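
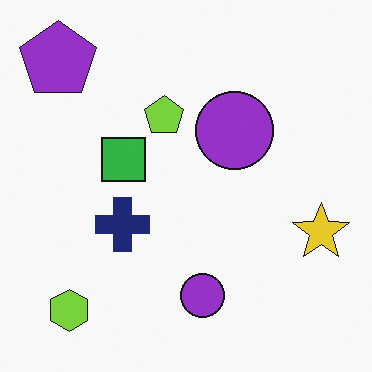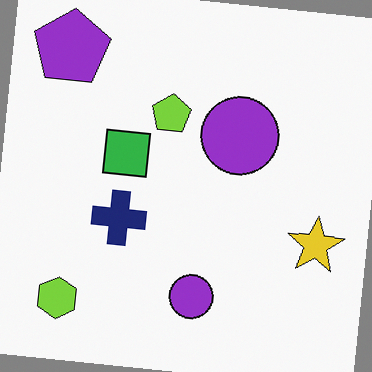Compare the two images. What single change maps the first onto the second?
The image was rotated clockwise by a few degrees.

Every shape is tilted by the same angle and the image corners show triangular fill wedges — a whole-image rotation by a non-right angle.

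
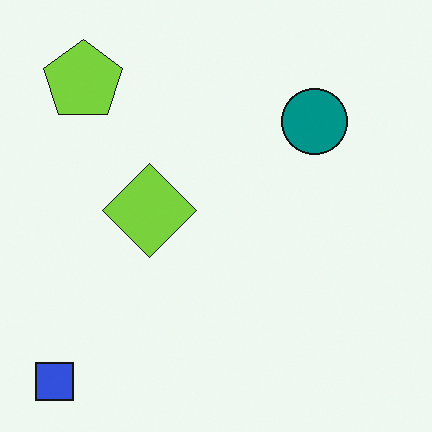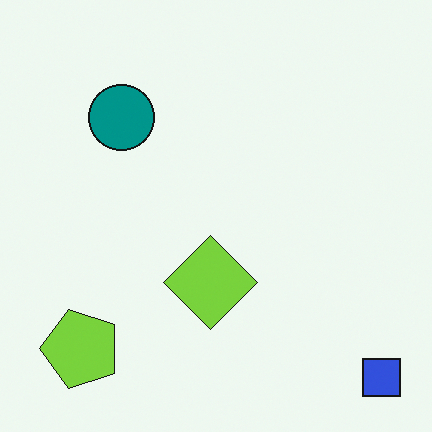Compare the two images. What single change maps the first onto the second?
Rotated 90° counter-clockwise.

The blue square sits in the bottom-left of the first image and the bottom-right of the second — consistent with a whole-image 90° counter-clockwise rotation.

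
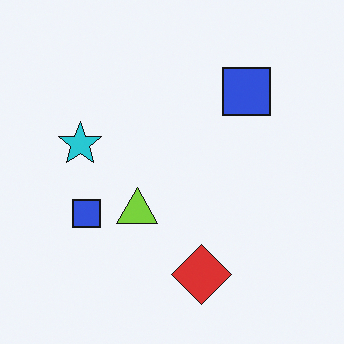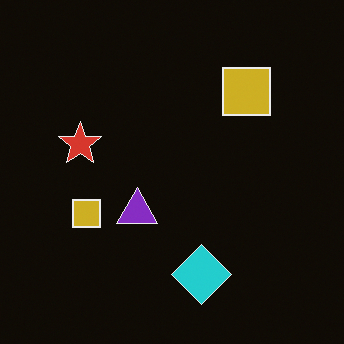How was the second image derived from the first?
The second image is the first color-inverted (negative).

The light background has become dark and every shape's color is its complement — a photographic negative.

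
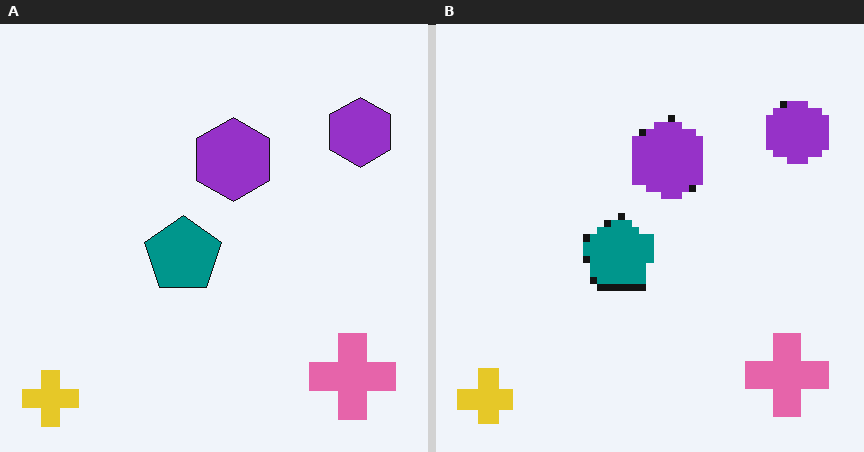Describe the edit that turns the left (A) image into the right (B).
Pixelated into visible square blocks.

Shapes are reduced to large square blocks; fine edges and outlines are lost — a downscale-then-upscale (mosaic) effect.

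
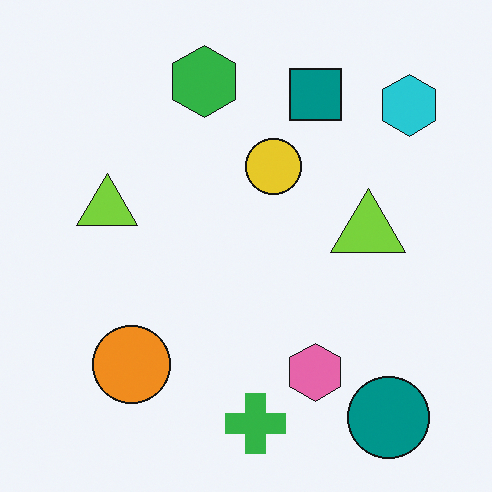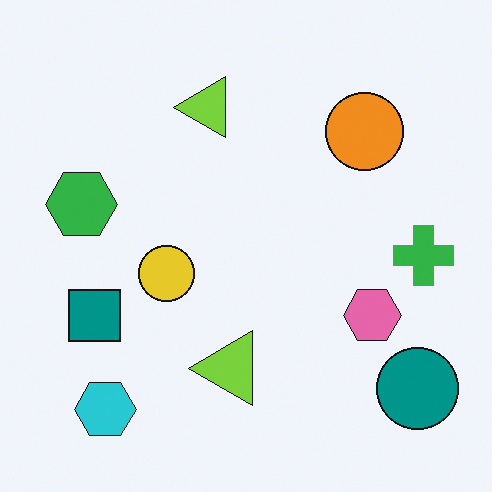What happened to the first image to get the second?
The second image is the first transposed (reflected across the top-left ↔ bottom-right diagonal).

Shapes have swapped their row and column positions — what was in the top-right is now in the bottom-left — a diagonal reflection.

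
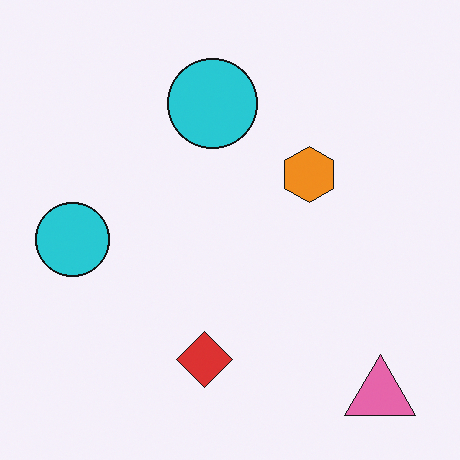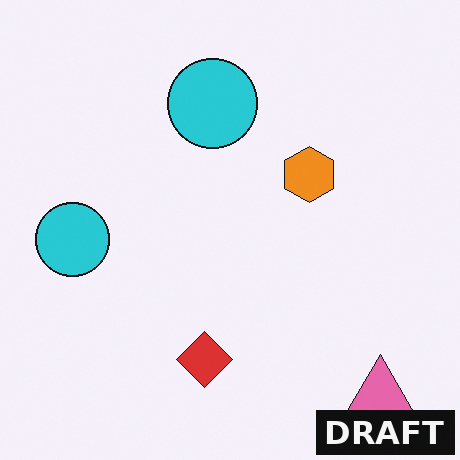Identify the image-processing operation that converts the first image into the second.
It was watermarked with the text "DRAFT" in the lower-right corner.

A dark label reading "DRAFT" appears in the lower-right corner.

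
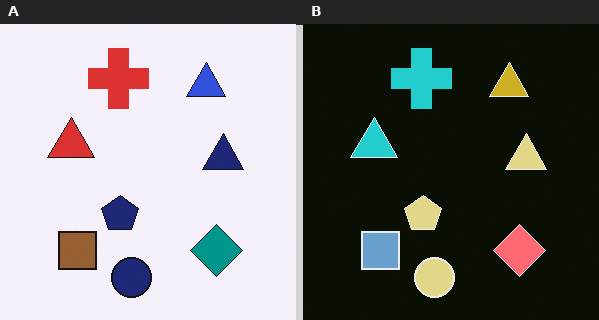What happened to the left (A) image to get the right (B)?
The transformation is: color-inverted (negative).

The light background has become dark and every shape's color is its complement — a photographic negative.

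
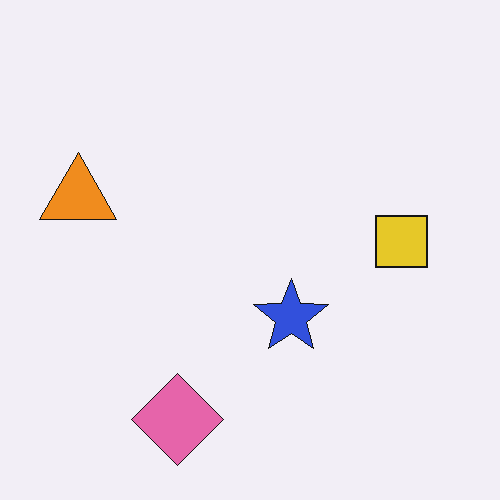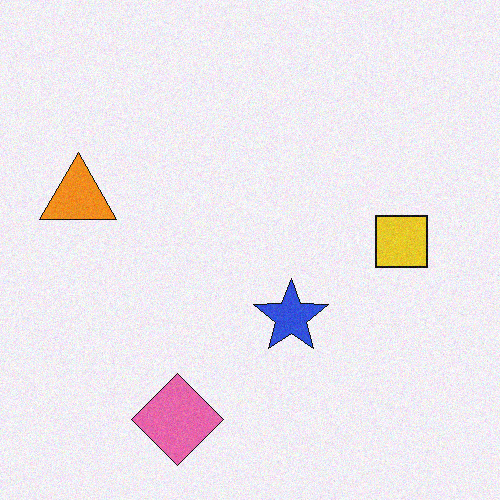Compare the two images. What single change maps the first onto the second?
The second image is the first degraded with light additive noise.

Random speckle covers the whole image, including the flat background.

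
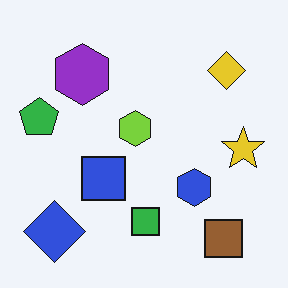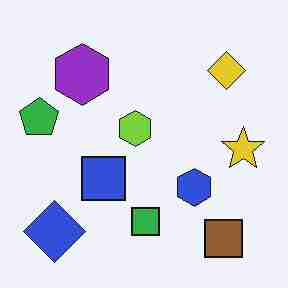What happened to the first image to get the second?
This is the original image heavily JPEG-compressed with obvious blocking artifacts.

Blocky 8×8 compression artifacts appear around shape edges and the flat background shows ringing — characteristic JPEG degradation.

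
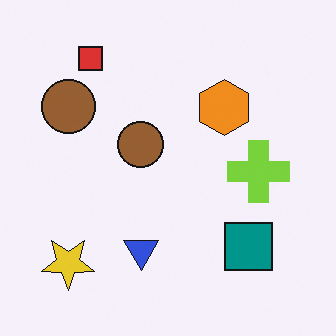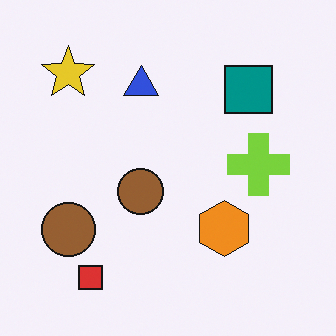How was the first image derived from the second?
The transformation is: flipped vertically (top ↔ bottom).

The red square is in the bottom-left of the second image and the top-left of the first — shapes on opposite sides of the horizontal midline have swapped in a mirror flip.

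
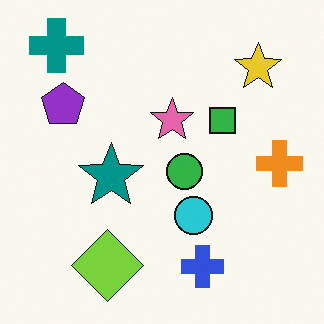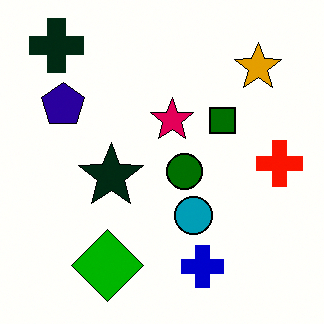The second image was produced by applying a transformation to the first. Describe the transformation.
Boosted in contrast.

Tones are pushed away from mid-grey across the whole image — a global contrast change.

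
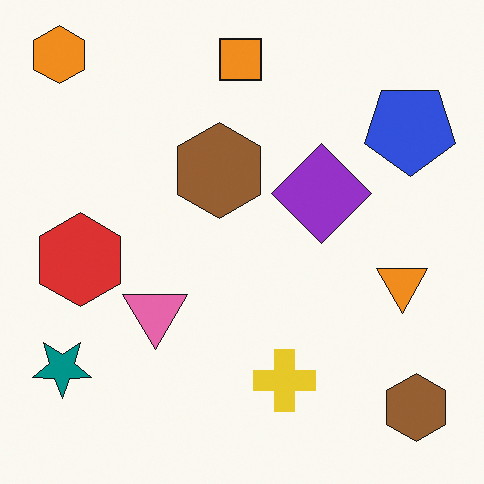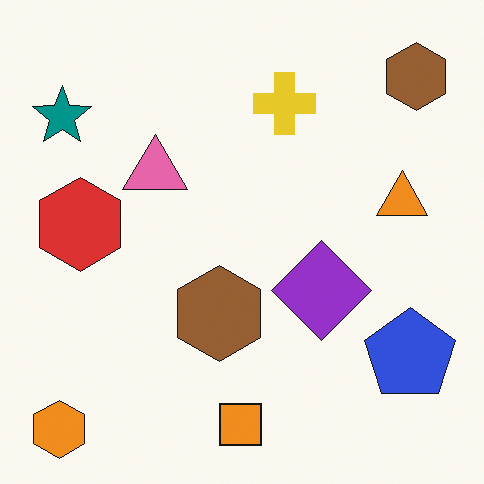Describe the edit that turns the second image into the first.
The transformation is: flipped vertically (top ↔ bottom).

The orange hexagon is in the bottom-left of the second image and the top-left of the first — shapes on opposite sides of the horizontal midline have swapped in a mirror flip.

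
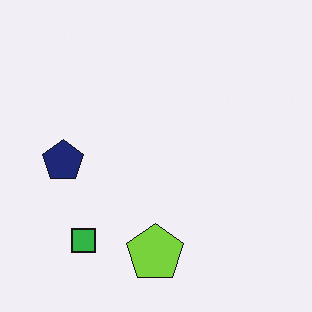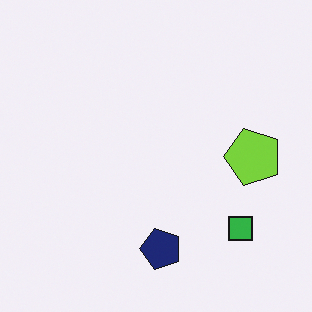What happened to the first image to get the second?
This is the original image rotated 90° counter-clockwise.

The green square sits in the bottom-left of the first image and the bottom-right of the second — consistent with a whole-image 90° counter-clockwise rotation.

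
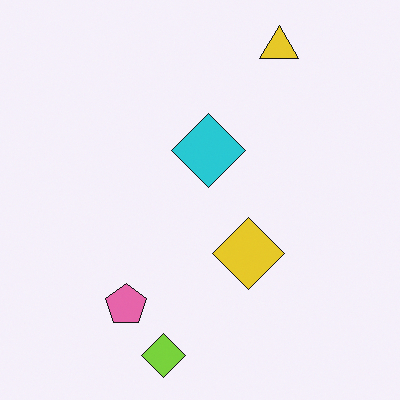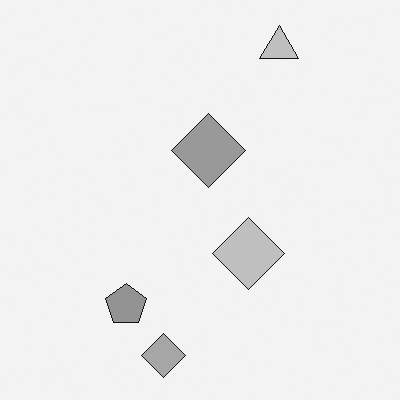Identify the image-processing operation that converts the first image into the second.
The second image is the first converted to grayscale.

All color is removed — every shape is now a shade of grey.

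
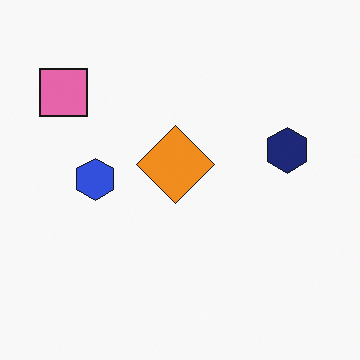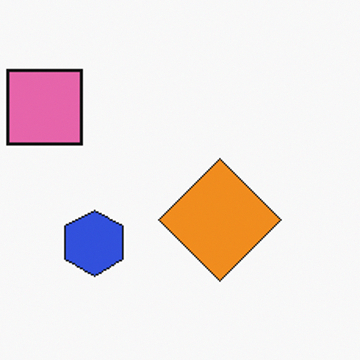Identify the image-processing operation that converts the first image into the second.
Cropped slightly and scaled back up.

The visible shapes are larger and the field of view is narrower; shapes near the original edges may be partly or wholly outside the frame — a crop-and-rescale.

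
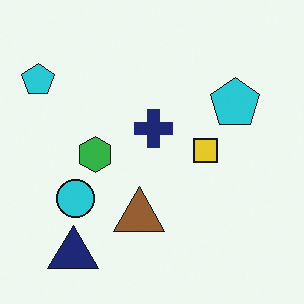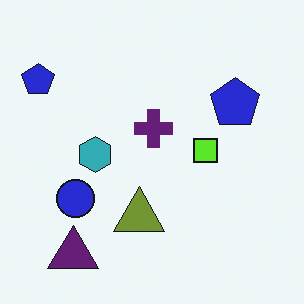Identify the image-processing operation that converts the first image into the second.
Hue-shifted slightly.

Every shape's color has rotated by the same amount around the hue wheel — a uniform hue shift.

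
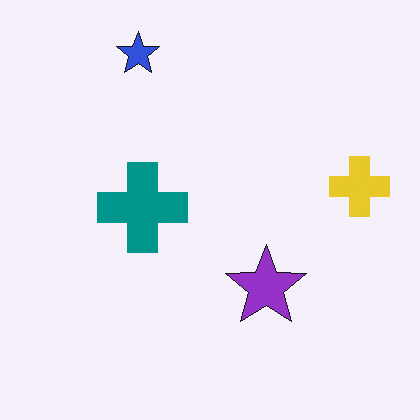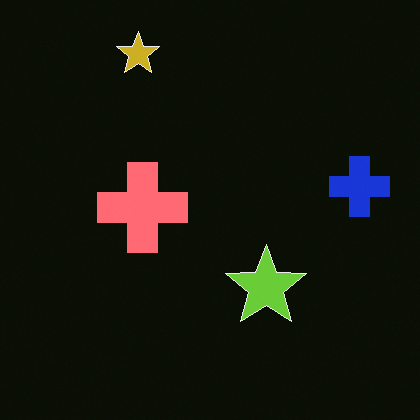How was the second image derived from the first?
It was color-inverted (negative).

The light background has become dark and every shape's color is its complement — a photographic negative.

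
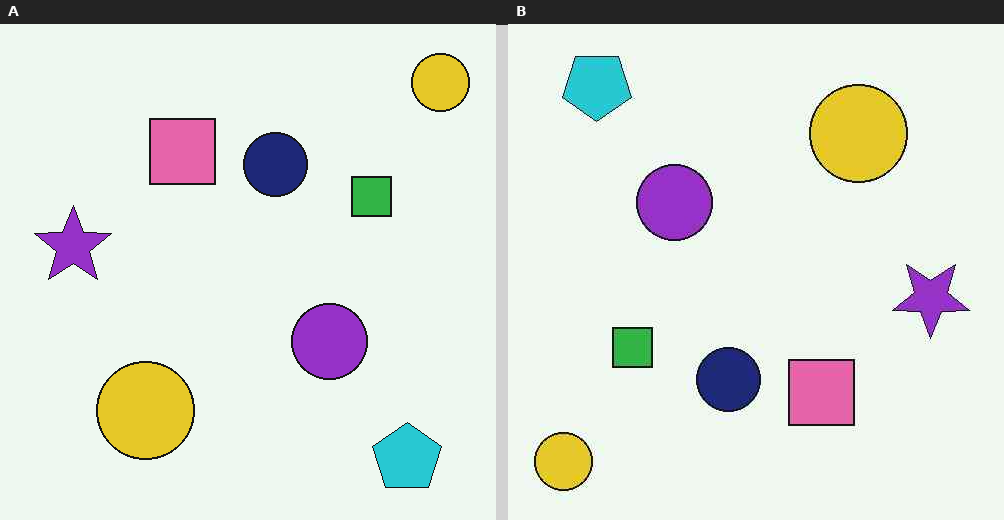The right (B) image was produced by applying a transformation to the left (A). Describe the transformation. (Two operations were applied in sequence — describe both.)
The image was JPEG-compressed with visible artifacts, then rotated 180°.

Blocky 8×8 compression artifacts appear around shape edges and the flat background shows ringing — characteristic JPEG degradation. The cyan pentagon sits in the bottom-right of the left (A) image and the top-left of the right (B) — consistent with a whole-image 180° rotation.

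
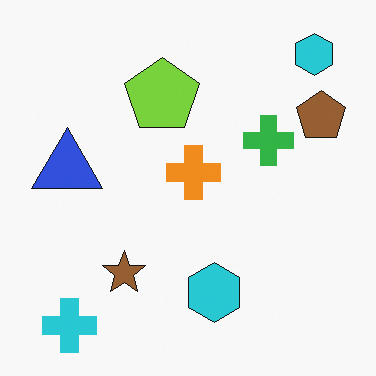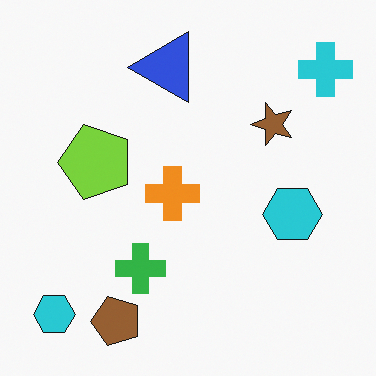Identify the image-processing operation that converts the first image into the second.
This is the original image transposed (reflected across the top-left ↔ bottom-right diagonal).

Shapes have swapped their row and column positions — what was in the top-right is now in the bottom-left — a diagonal reflection.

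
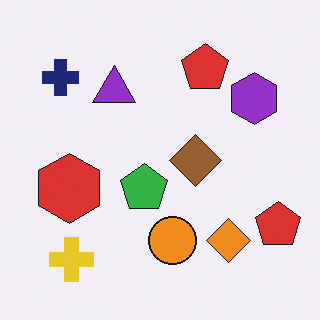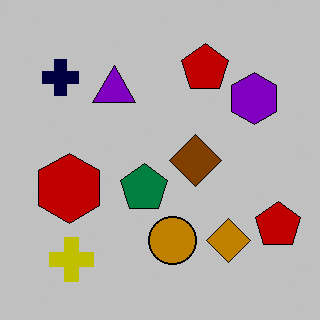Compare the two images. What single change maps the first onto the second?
The image was heavily posterized to just a handful of flat colors.

Each flat color has snapped to a coarser quantized level — most visibly, the near-white background has dropped to a flat grey.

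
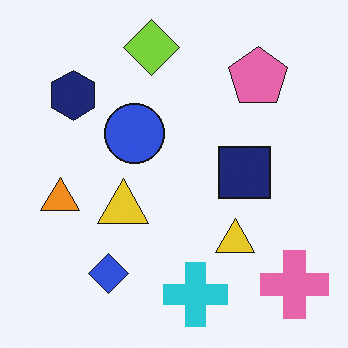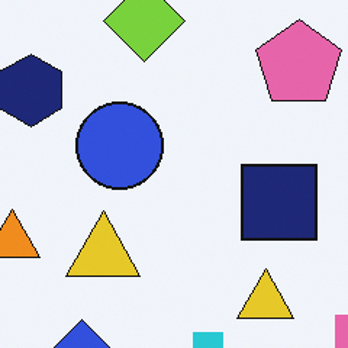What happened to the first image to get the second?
This is the original image cropped slightly and scaled back up.

The visible shapes are larger and the field of view is narrower; shapes near the original edges may be partly or wholly outside the frame — a crop-and-rescale.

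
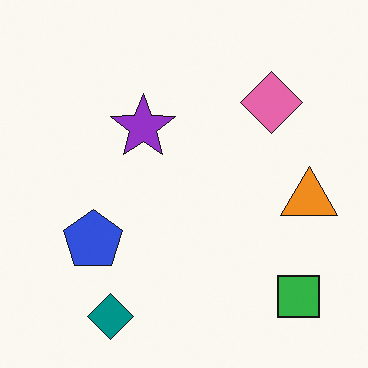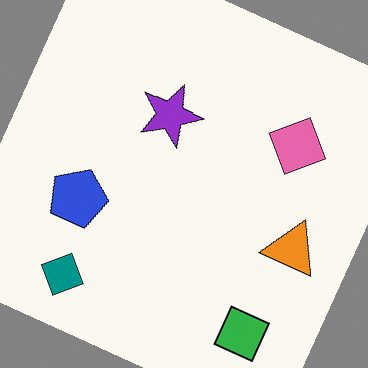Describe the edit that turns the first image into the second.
The transformation is: rotated clockwise by a moderate amount.

Every shape is tilted by the same angle and the image corners show triangular fill wedges — a whole-image rotation by a non-right angle.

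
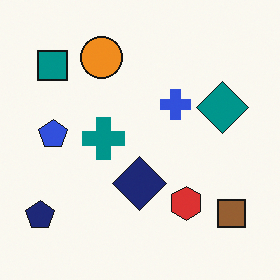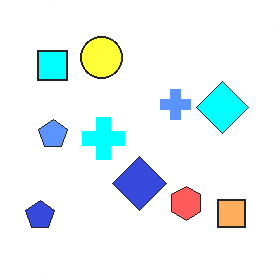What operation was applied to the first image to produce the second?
Noticeably brightened.

Every pixel — background and shapes alike — is uniformly brightened.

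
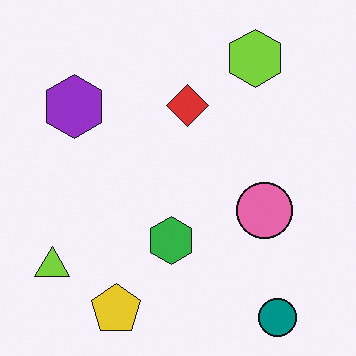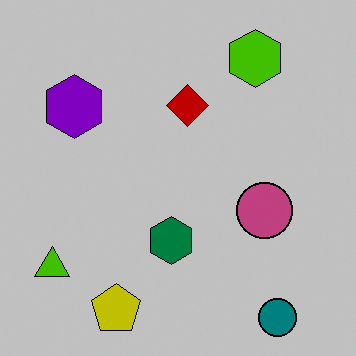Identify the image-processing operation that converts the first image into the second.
The image was heavily posterized to just a handful of flat colors.

Each flat color has snapped to a coarser quantized level — most visibly, the near-white background has dropped to a flat grey.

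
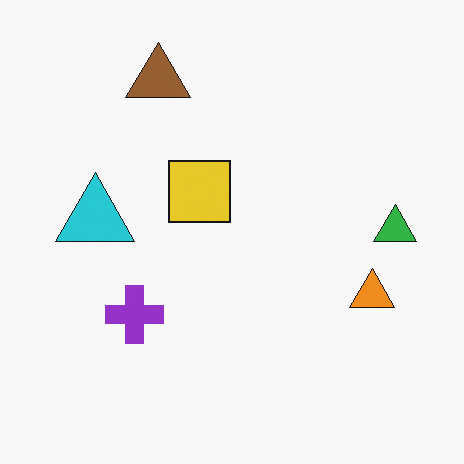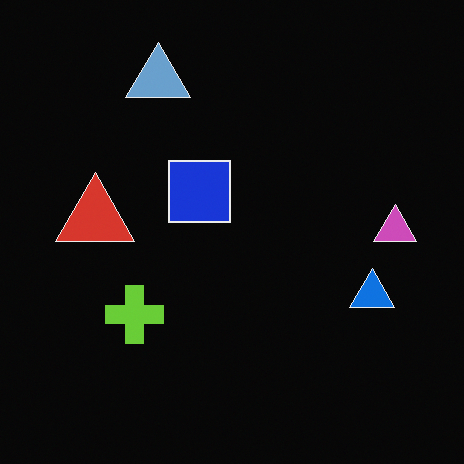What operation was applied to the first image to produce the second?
This is the original image color-inverted (negative).

The light background has become dark and every shape's color is its complement — a photographic negative.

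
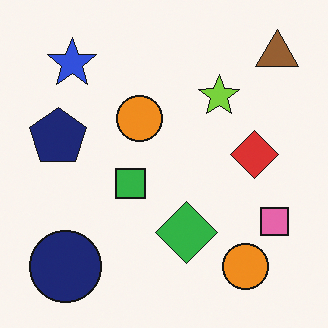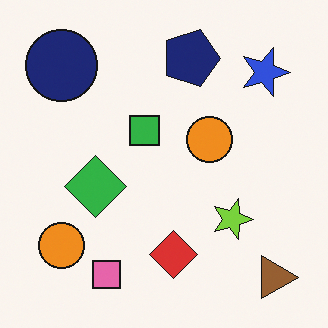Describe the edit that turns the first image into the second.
This is the original image rotated 90° clockwise.

The brown triangle sits in the top-right of the first image and the bottom-right of the second — consistent with a whole-image 90° clockwise rotation.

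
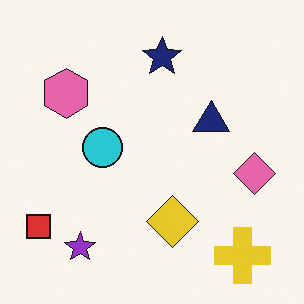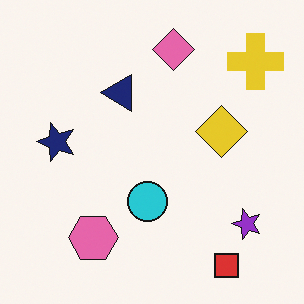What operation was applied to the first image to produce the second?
This is the original image rotated 90° counter-clockwise.

The yellow cross sits in the bottom-right of the first image and the top-right of the second — consistent with a whole-image 90° counter-clockwise rotation.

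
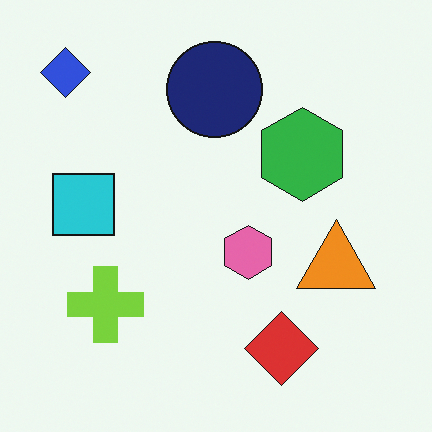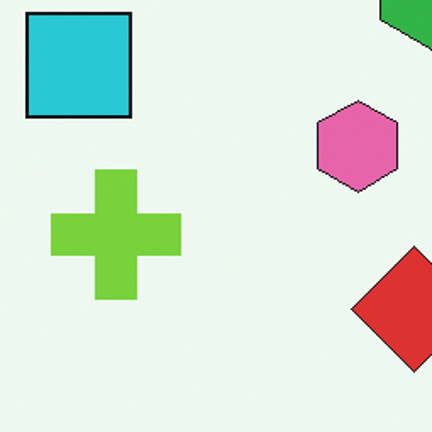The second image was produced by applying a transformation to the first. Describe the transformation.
The image was cropped tightly and scaled back up.

The visible shapes are larger and the field of view is narrower; shapes near the original edges may be partly or wholly outside the frame — a crop-and-rescale.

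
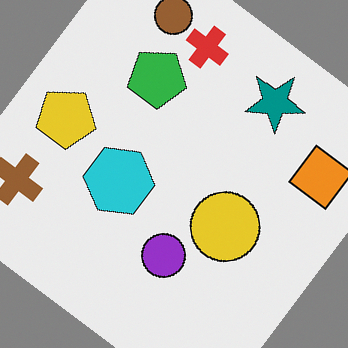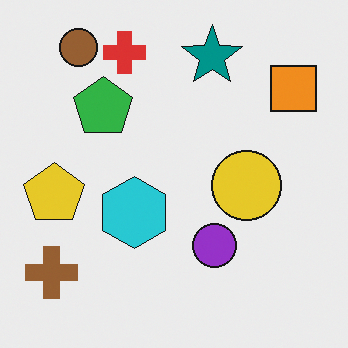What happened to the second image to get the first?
It was rotated clockwise by a large amount — several tens of degrees.

Every shape is tilted by the same angle and the image corners show triangular fill wedges — a whole-image rotation by a non-right angle.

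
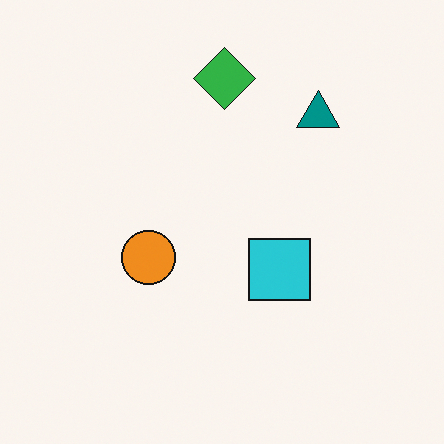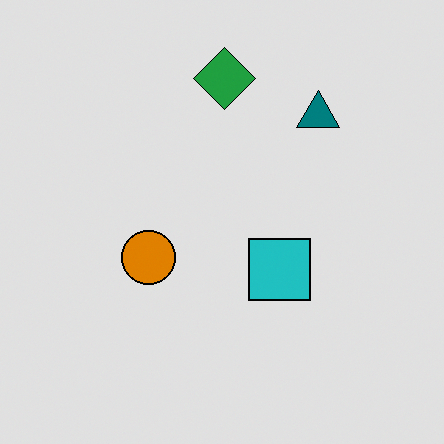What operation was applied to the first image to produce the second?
It was moderately posterized.

Each flat color has snapped to a coarser quantized level — most visibly, the near-white background has dropped to a flat grey.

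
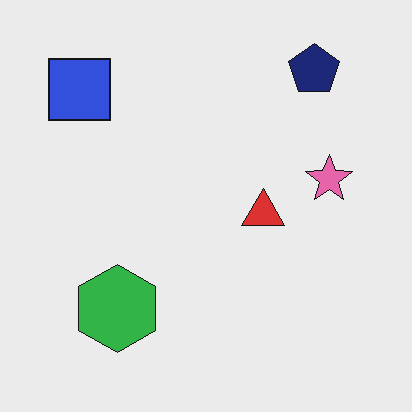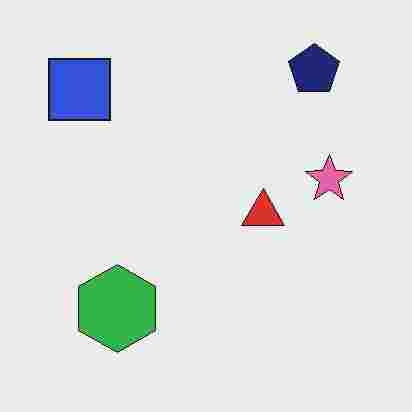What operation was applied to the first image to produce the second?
Degraded with heavy JPEG compression.

Blocky 8×8 compression artifacts appear around shape edges and the flat background shows ringing — characteristic JPEG degradation.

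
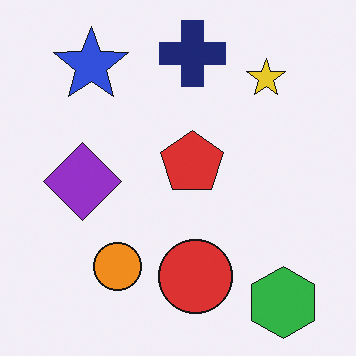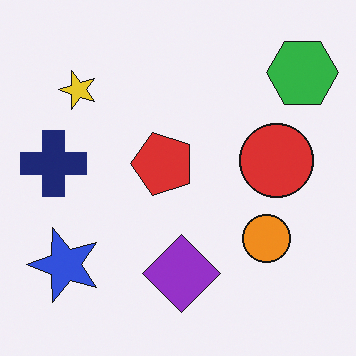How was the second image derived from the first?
The image was rotated 90° counter-clockwise.

The green hexagon sits in the bottom-right of the first image and the top-right of the second — consistent with a whole-image 90° counter-clockwise rotation.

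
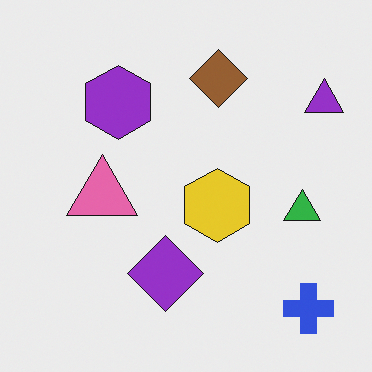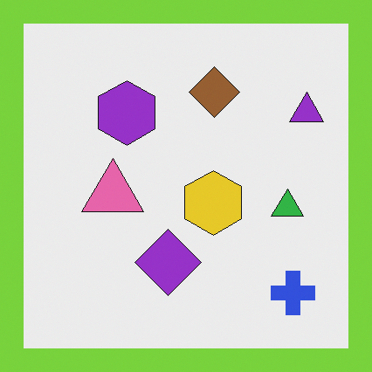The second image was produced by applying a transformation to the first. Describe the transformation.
The image was framed with a lime border.

A solid lime frame runs around the edge of the second image, with the content slightly shrunk inside it.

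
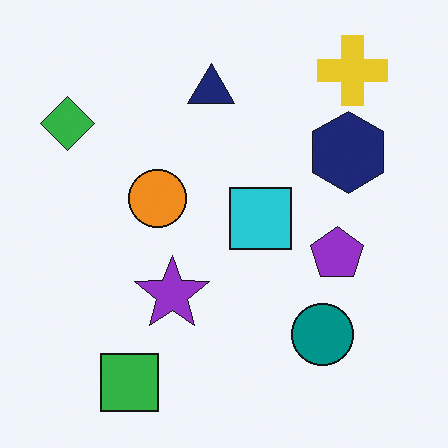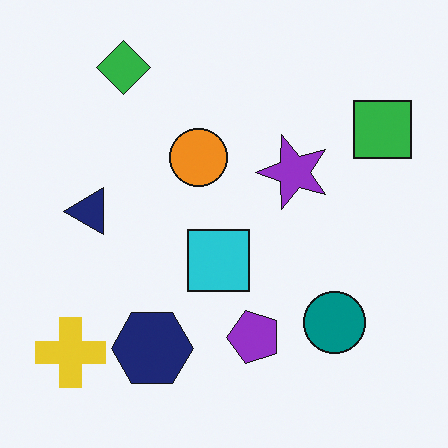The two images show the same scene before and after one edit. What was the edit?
It was transposed (reflected across the top-left ↔ bottom-right diagonal).

Shapes have swapped their row and column positions — what was in the top-right is now in the bottom-left — a diagonal reflection.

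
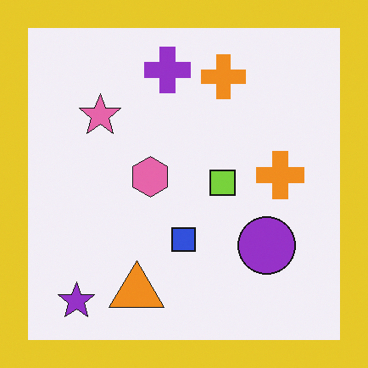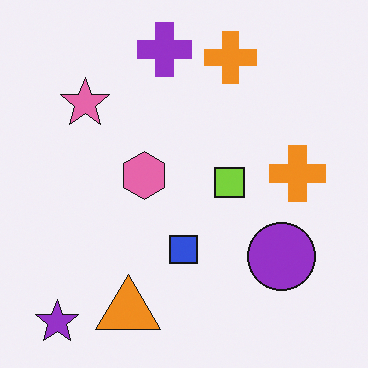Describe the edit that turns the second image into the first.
Framed with a yellow border.

A solid yellow frame runs around the edge of the first image, with the content slightly shrunk inside it.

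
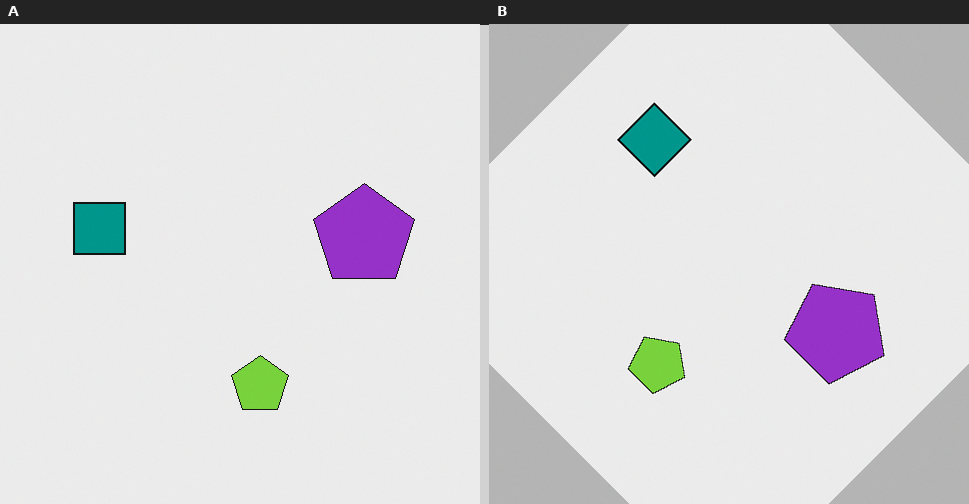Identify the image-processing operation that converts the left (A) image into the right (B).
This is the original image rotated clockwise by a large amount — several tens of degrees.

Every shape is tilted by the same angle and the image corners show triangular fill wedges — a whole-image rotation by a non-right angle.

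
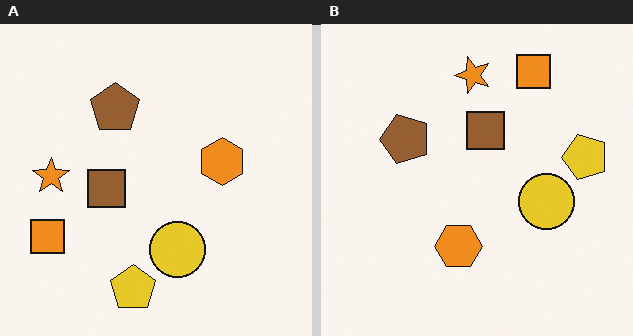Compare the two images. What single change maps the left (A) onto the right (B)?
It was transposed (reflected across the top-left ↔ bottom-right diagonal).

Shapes have swapped their row and column positions — what was in the top-right is now in the bottom-left — a diagonal reflection.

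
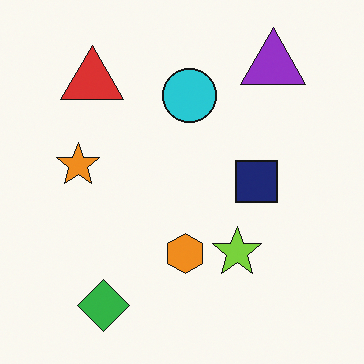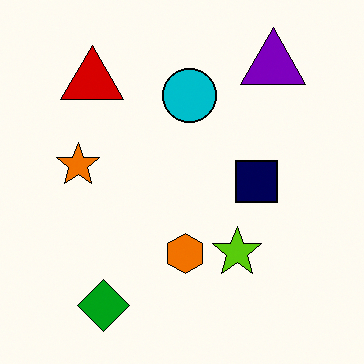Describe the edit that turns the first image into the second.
Given slightly increased contrast.

Tones are pushed away from mid-grey across the whole image — a global contrast change.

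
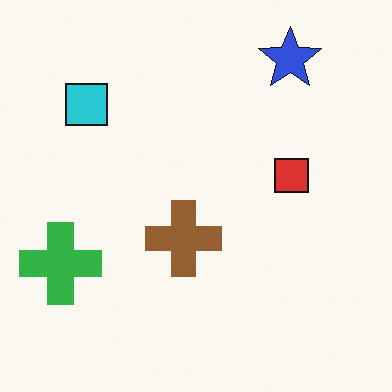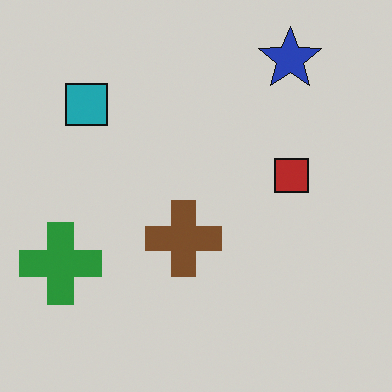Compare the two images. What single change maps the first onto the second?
The image was slightly darkened.

Every pixel — background and shapes alike — is uniformly darkened.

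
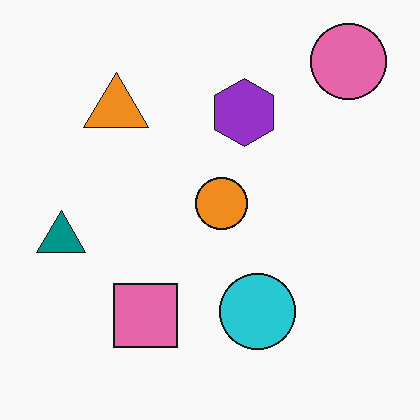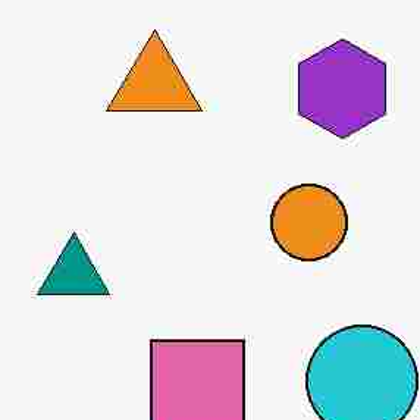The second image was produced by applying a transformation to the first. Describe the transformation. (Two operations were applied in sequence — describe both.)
The second image is the first degraded with heavy JPEG compression, then cropped to a modestly smaller region and rescaled.

Blocky 8×8 compression artifacts appear around shape edges and the flat background shows ringing — characteristic JPEG degradation. The visible shapes are larger and the field of view is narrower; shapes near the original edges may be partly or wholly outside the frame — a crop-and-rescale.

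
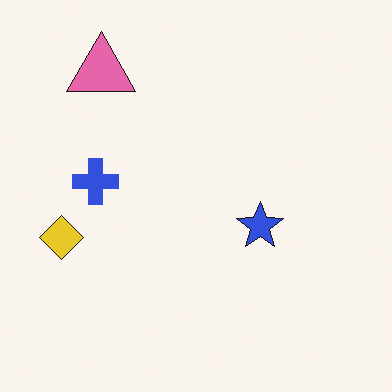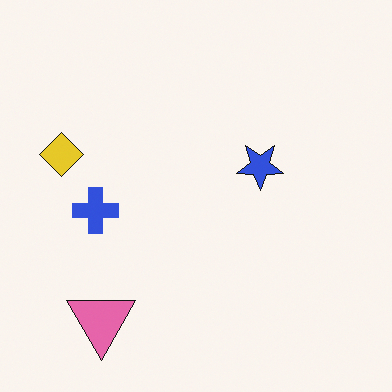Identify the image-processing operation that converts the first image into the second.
The second image is the first flipped vertically (top ↔ bottom).

The pink triangle is in the top-left of the first image and the bottom-left of the second — shapes on opposite sides of the horizontal midline have swapped in a mirror flip.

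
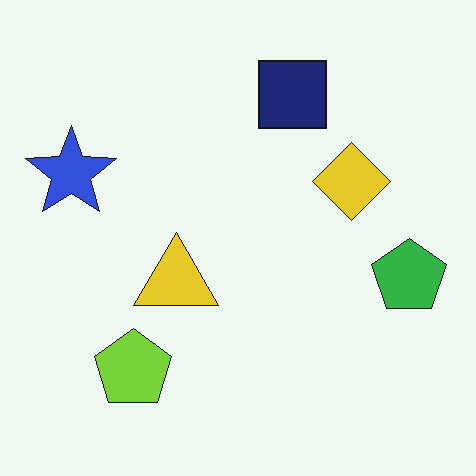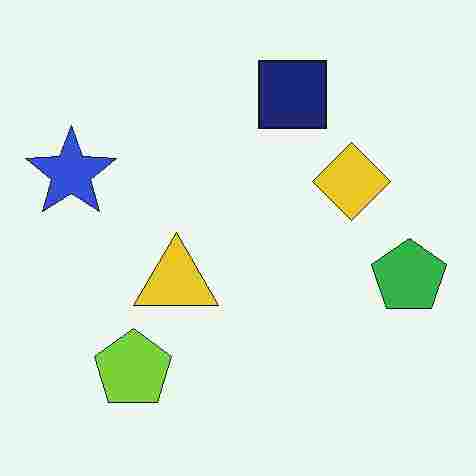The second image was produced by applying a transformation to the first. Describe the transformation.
It was degraded with heavy JPEG compression.

Blocky 8×8 compression artifacts appear around shape edges and the flat background shows ringing — characteristic JPEG degradation.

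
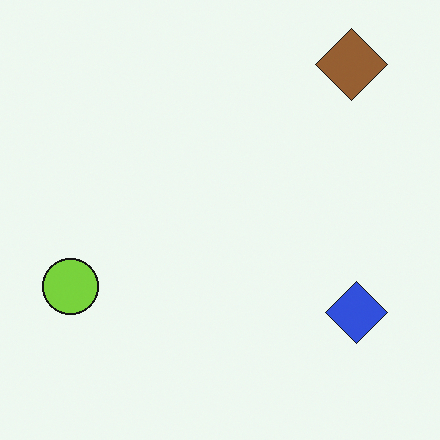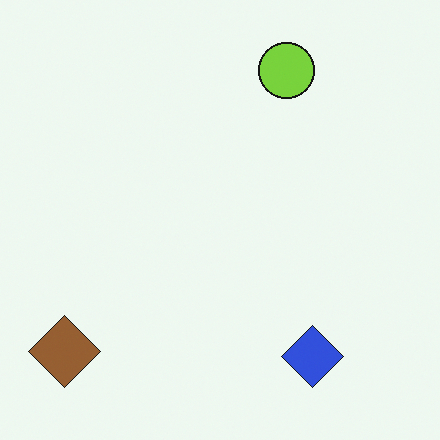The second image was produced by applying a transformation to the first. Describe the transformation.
The transformation is: transposed (reflected across the top-left ↔ bottom-right diagonal).

Shapes have swapped their row and column positions — what was in the top-right is now in the bottom-left — a diagonal reflection.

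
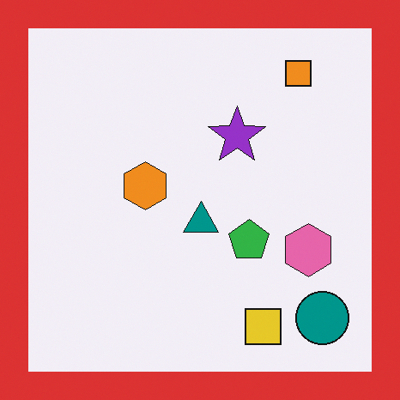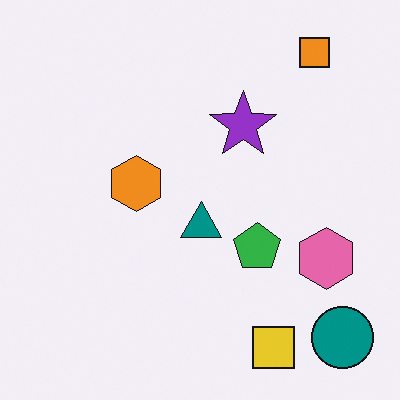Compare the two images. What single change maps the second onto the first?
The first image is the second framed with a red border.

A solid red frame runs around the edge of the first image, with the content slightly shrunk inside it.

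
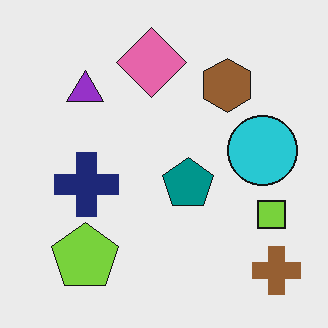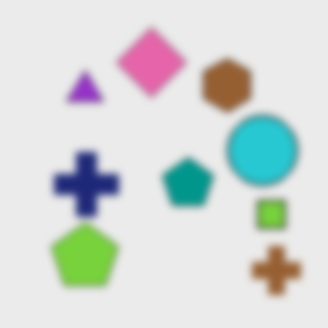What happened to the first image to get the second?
The image was noticeably gaussian-blurred.

Shape edges and outlines are uniformly softened across the whole image.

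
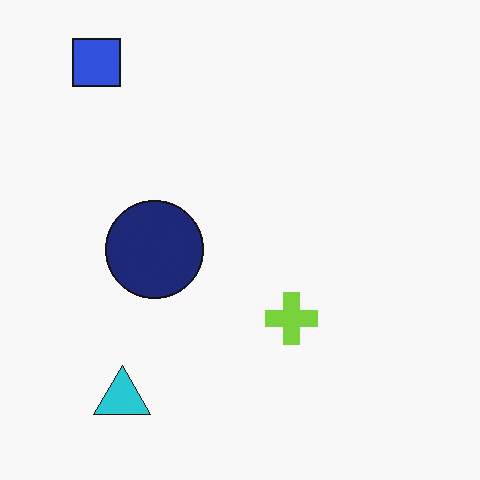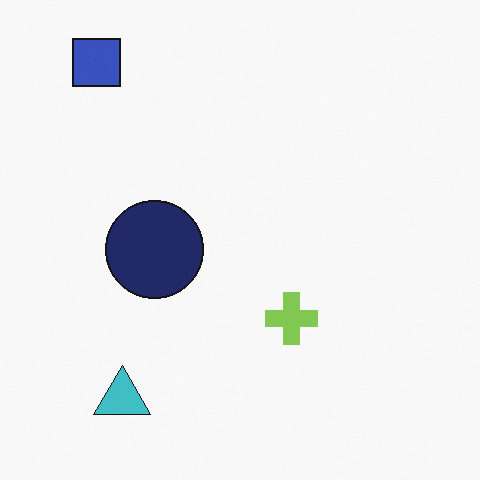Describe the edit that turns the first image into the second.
The transformation is: slightly desaturated.

All colors are more muted and greyish — a global saturation change.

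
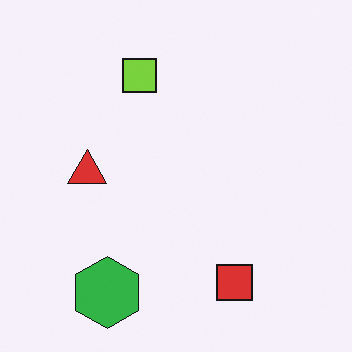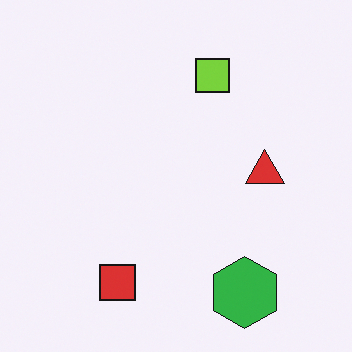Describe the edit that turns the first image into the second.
It was flipped horizontally (left ↔ right).

The red triangle is in the left of the first image and the right of the second — shapes on opposite sides of the vertical midline have swapped in a mirror flip.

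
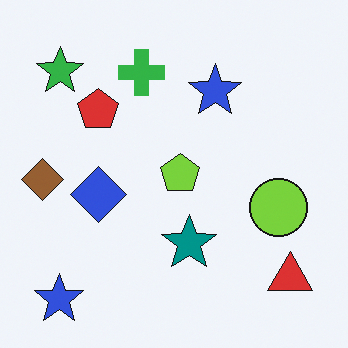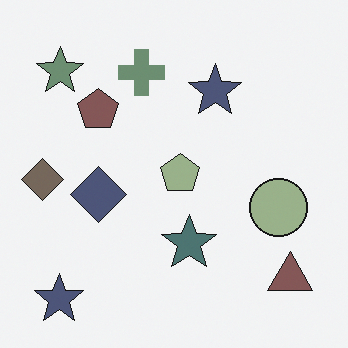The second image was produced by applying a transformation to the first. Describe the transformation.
It was made much more muted (saturation change).

All colors are more muted and greyish — a global saturation change.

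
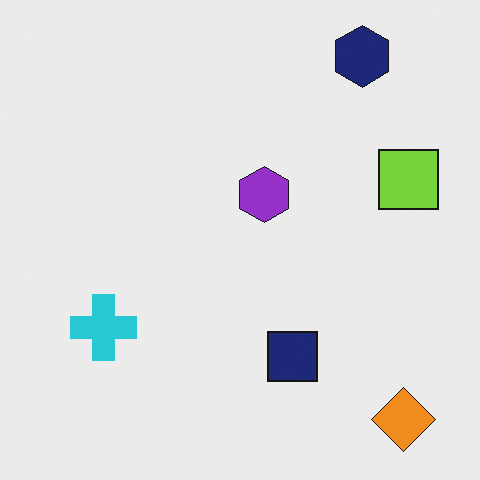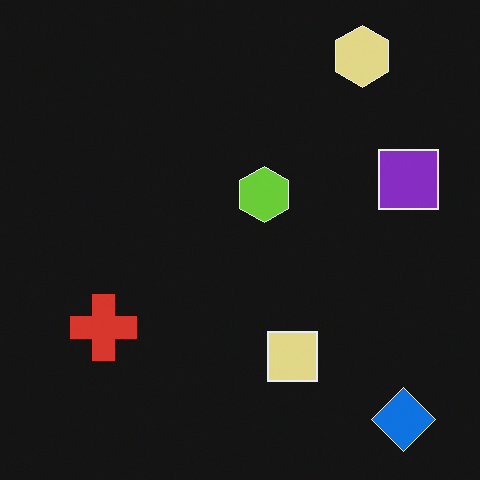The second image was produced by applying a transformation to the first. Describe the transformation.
The image was color-inverted (negative).

The light background has become dark and every shape's color is its complement — a photographic negative.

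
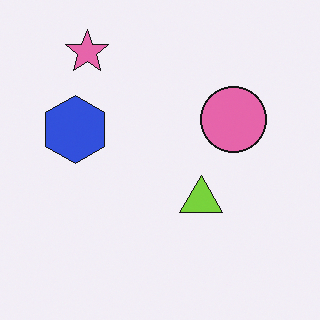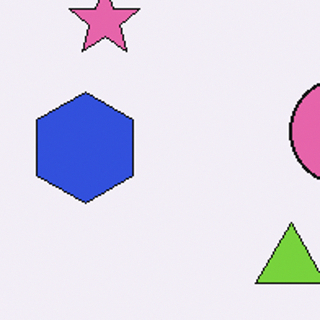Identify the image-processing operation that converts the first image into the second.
The second image is the first cropped tightly and scaled back up.

The visible shapes are larger and the field of view is narrower; shapes near the original edges may be partly or wholly outside the frame — a crop-and-rescale.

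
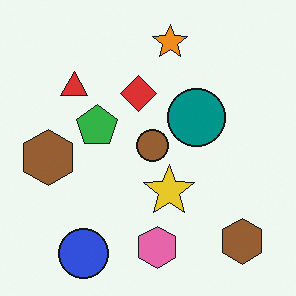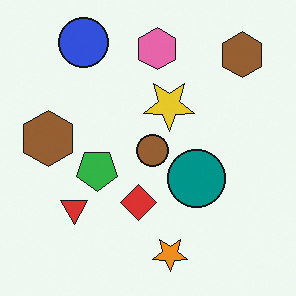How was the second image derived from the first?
The transformation is: flipped vertically (top ↔ bottom).

The orange star is in the top of the first image and the bottom of the second — shapes on opposite sides of the horizontal midline have swapped in a mirror flip.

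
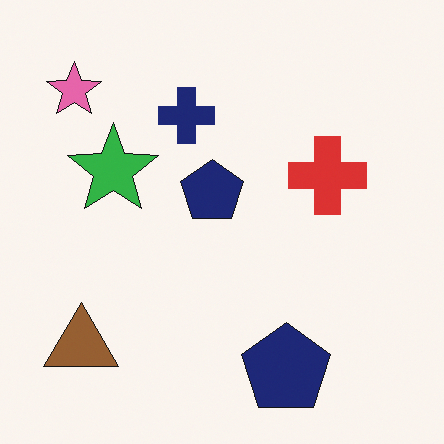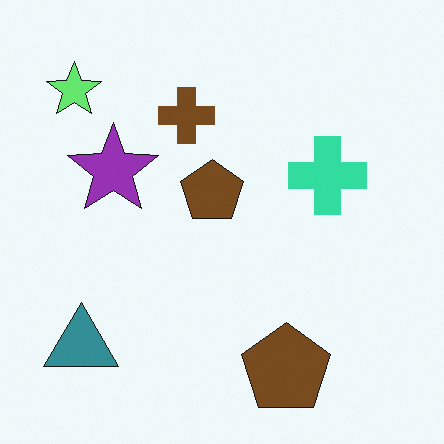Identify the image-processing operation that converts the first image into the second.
The image was hue-shifted through roughly half the color wheel.

Every shape's color has rotated by the same amount around the hue wheel — a uniform hue shift.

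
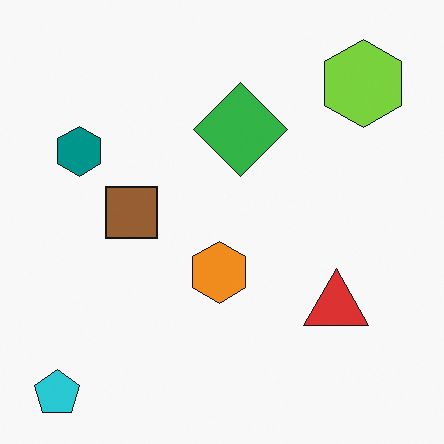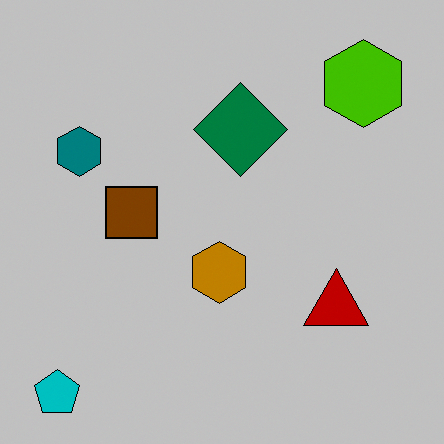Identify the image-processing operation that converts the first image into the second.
This is the original image heavily posterized to just a handful of flat colors.

Each flat color has snapped to a coarser quantized level — most visibly, the near-white background has dropped to a flat grey.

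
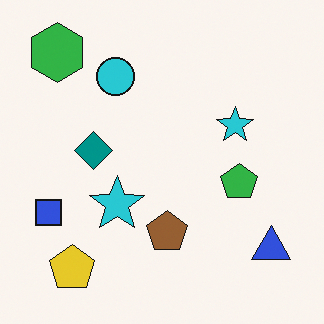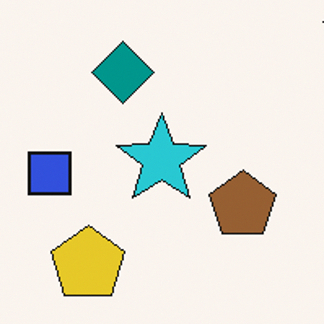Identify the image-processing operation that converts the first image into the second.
The image was cropped to a noticeably smaller region and rescaled.

The visible shapes are larger and the field of view is narrower; shapes near the original edges may be partly or wholly outside the frame — a crop-and-rescale.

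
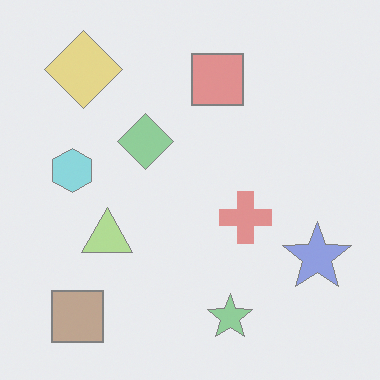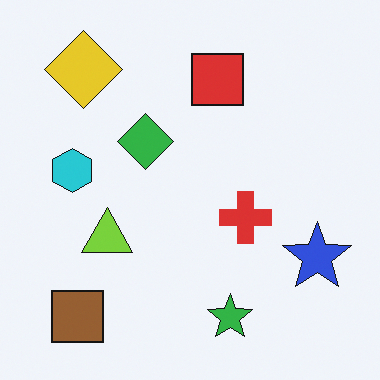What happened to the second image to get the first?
Given much lower contrast.

Tones are pushed toward mid-grey across the whole image — a global contrast change.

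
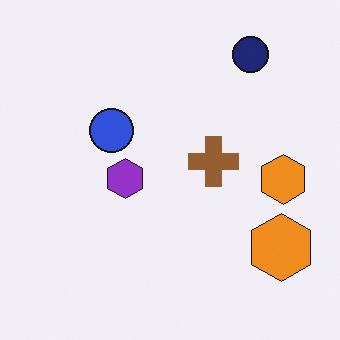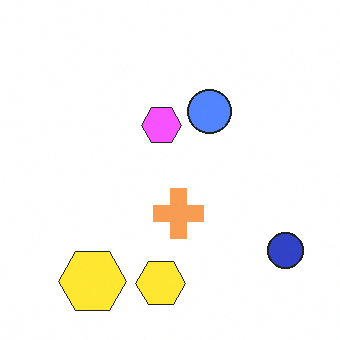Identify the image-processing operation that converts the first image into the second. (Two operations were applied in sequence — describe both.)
The image was rotated 90° clockwise, then brightened a lot.

The navy circle sits in the top-right of the first image and the bottom-right of the second — consistent with a whole-image 90° clockwise rotation. Every pixel — background and shapes alike — is uniformly brightened.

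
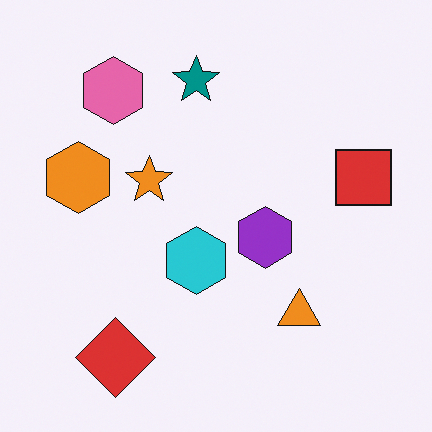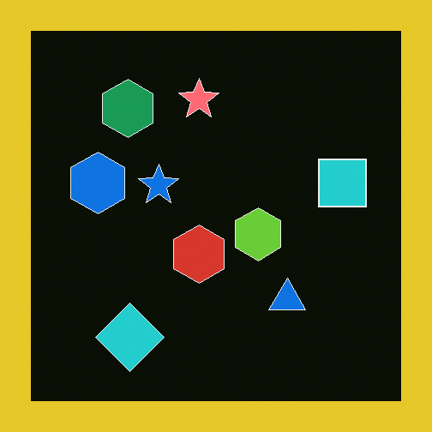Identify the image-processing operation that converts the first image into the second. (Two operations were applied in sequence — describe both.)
The second image is the first color-inverted (negative), then framed with a yellow border.

The light background has become dark and every shape's color is its complement — a photographic negative. A solid yellow frame runs around the edge of the second image, with the content slightly shrunk inside it.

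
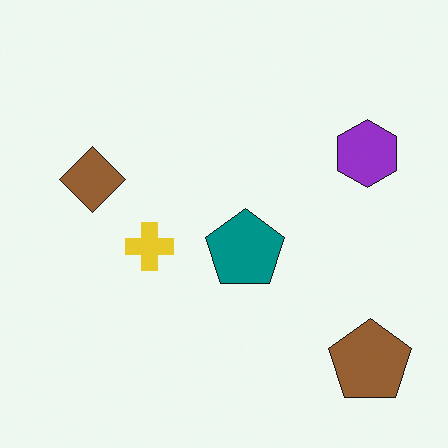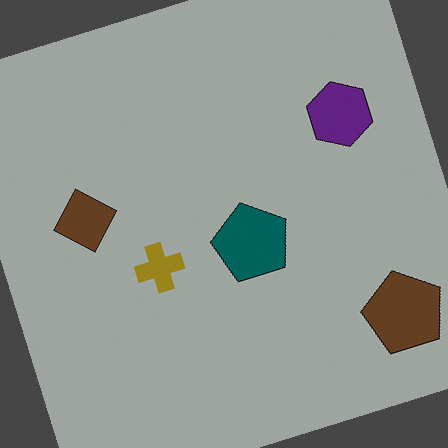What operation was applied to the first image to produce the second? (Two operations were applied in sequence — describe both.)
The second image is the first noticeably darkened, then rotated counter-clockwise by a moderate amount.

Every pixel — background and shapes alike — is uniformly darkened. Every shape is tilted by the same angle and the image corners show triangular fill wedges — a whole-image rotation by a non-right angle.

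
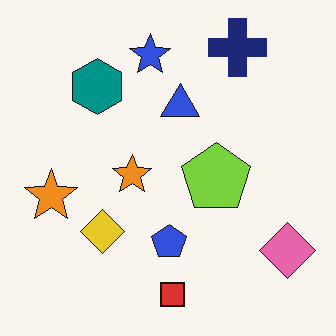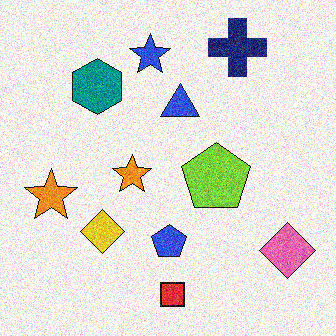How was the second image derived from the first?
Degraded with moderate additive noise.

Random speckle covers the whole image, including the flat background.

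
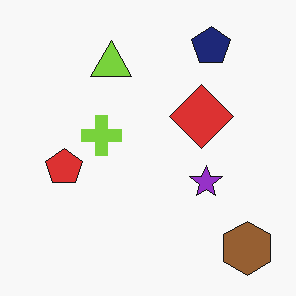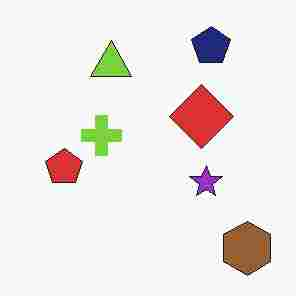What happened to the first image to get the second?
It was degraded with heavy JPEG compression.

Blocky 8×8 compression artifacts appear around shape edges and the flat background shows ringing — characteristic JPEG degradation.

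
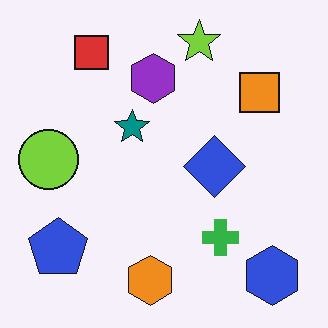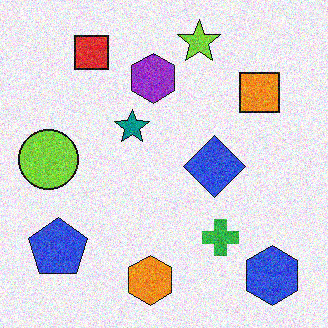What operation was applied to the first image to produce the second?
This is the original image degraded with visible gaussian noise.

Random speckle covers the whole image, including the flat background.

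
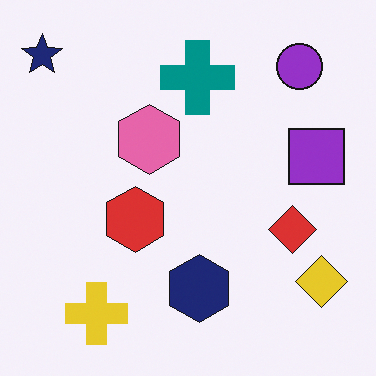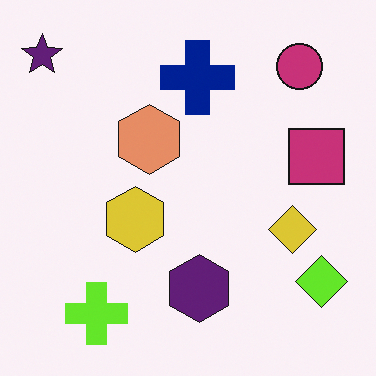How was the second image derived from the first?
Hue-shifted slightly.

Every shape's color has rotated by the same amount around the hue wheel — a uniform hue shift.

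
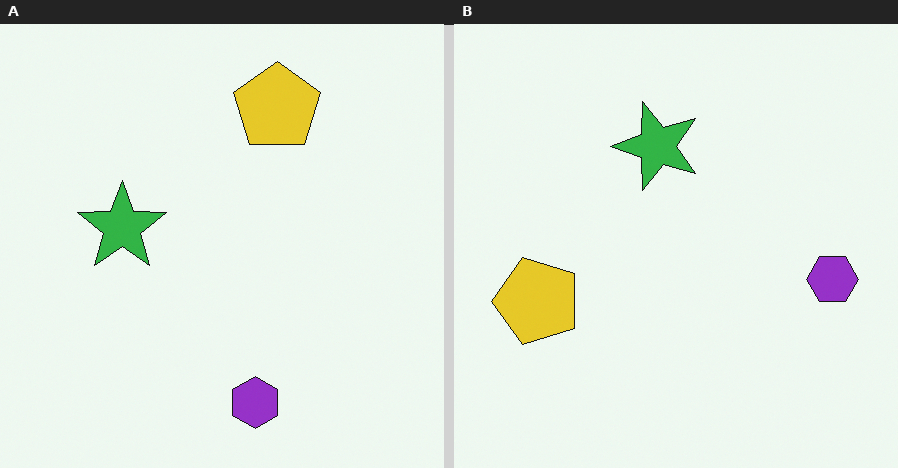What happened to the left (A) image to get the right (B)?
The right (B) image is the left (A) transposed (reflected across the top-left ↔ bottom-right diagonal).

Shapes have swapped their row and column positions — what was in the top-right is now in the bottom-left — a diagonal reflection.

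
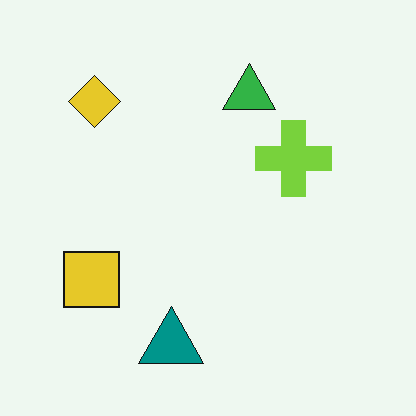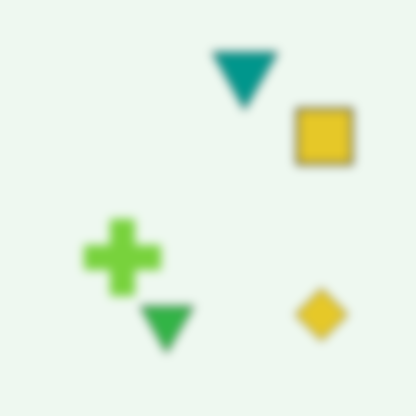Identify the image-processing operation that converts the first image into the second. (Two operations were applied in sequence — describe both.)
The transformation is: rotated 180°, then noticeably gaussian-blurred.

The yellow diamond sits in the top-left of the first image and the bottom-right of the second — consistent with a whole-image 180° rotation. Shape edges and outlines are uniformly softened across the whole image.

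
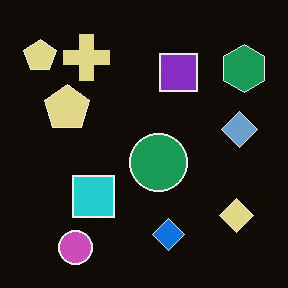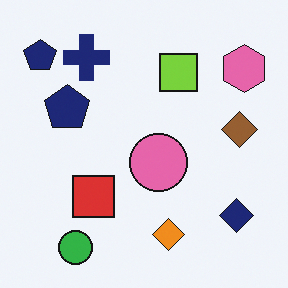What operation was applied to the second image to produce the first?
The image was color-inverted (negative).

The light background has become dark and every shape's color is its complement — a photographic negative.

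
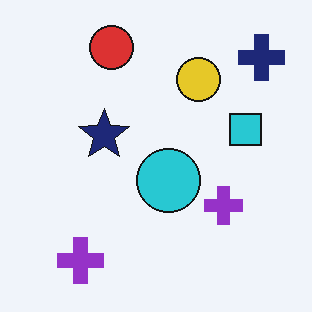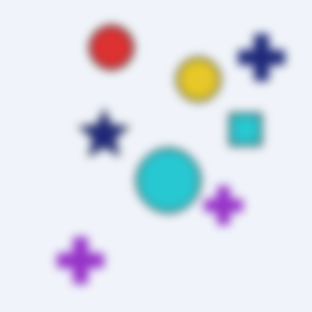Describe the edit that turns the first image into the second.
The transformation is: moderately blurred.

Shape edges and outlines are uniformly softened across the whole image.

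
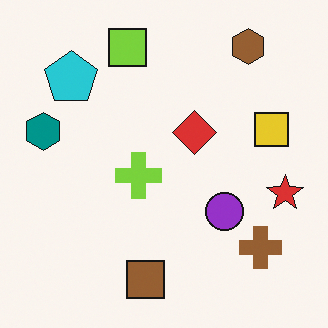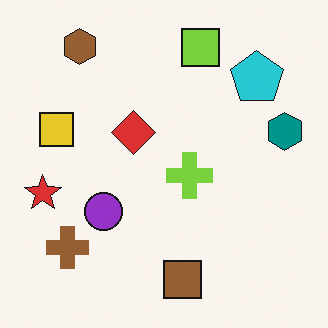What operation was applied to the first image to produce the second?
Flipped horizontally (left ↔ right).

The teal hexagon is in the left of the first image and the right of the second — shapes on opposite sides of the vertical midline have swapped in a mirror flip.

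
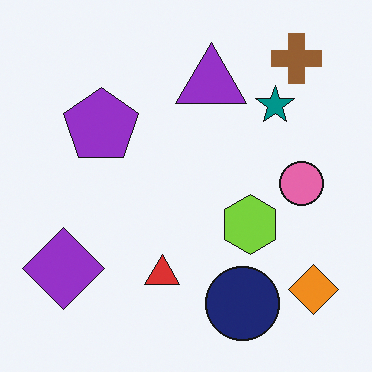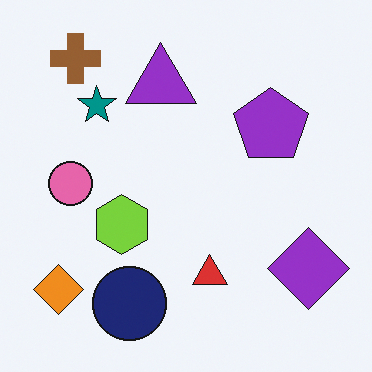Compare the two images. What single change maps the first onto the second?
The second image is the first flipped horizontally (left ↔ right).

The orange diamond is in the bottom-right of the first image and the bottom-left of the second — shapes on opposite sides of the vertical midline have swapped in a mirror flip.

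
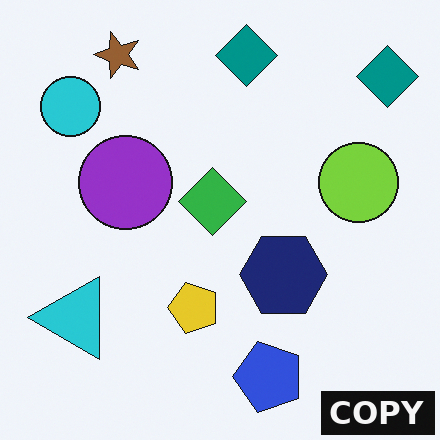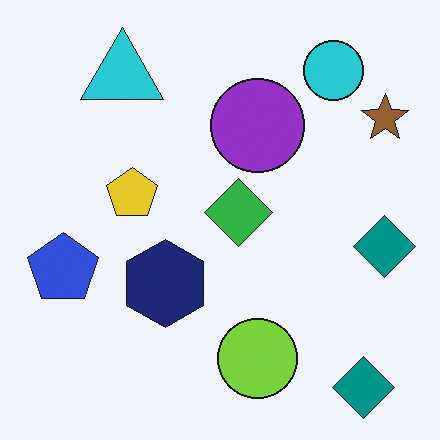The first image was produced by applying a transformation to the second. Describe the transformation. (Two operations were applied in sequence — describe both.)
The image was rotated 90° counter-clockwise, then watermarked with the text "COPY" in the lower-right corner.

The brown star sits in the top-right of the second image and the top-left of the first — consistent with a whole-image 90° counter-clockwise rotation. A dark label reading "COPY" appears in the lower-right corner.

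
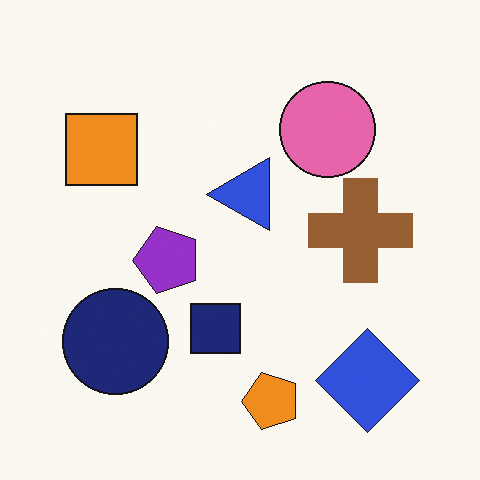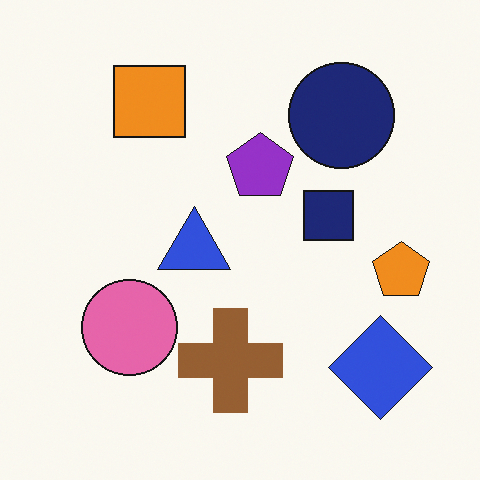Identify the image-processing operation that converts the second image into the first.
The first image is the second transposed (reflected across the top-left ↔ bottom-right diagonal).

Shapes have swapped their row and column positions — what was in the top-right is now in the bottom-left — a diagonal reflection.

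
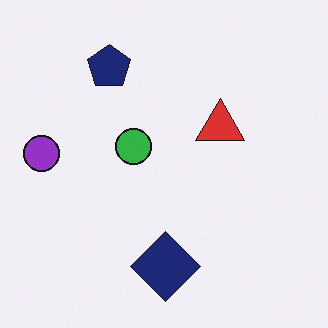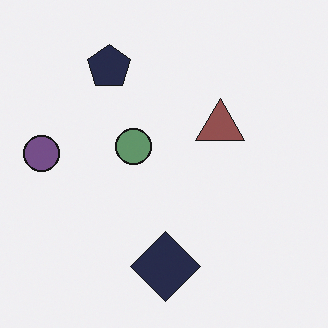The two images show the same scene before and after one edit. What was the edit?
The image was made much more muted (saturation change).

All colors are more muted and greyish — a global saturation change.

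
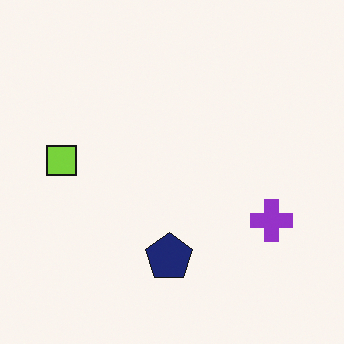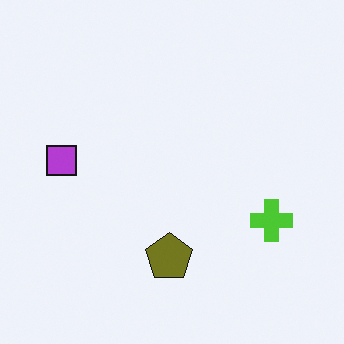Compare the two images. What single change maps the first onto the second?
The transformation is: hue-shifted by a large amount.

Every shape's color has rotated by the same amount around the hue wheel — a uniform hue shift.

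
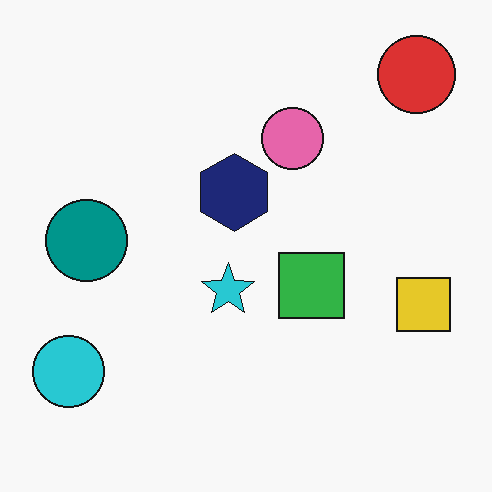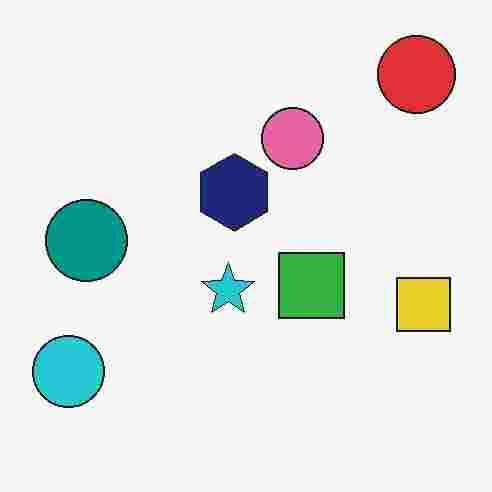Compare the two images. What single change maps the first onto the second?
This is the original image heavily JPEG-compressed with obvious blocking artifacts.

Blocky 8×8 compression artifacts appear around shape edges and the flat background shows ringing — characteristic JPEG degradation.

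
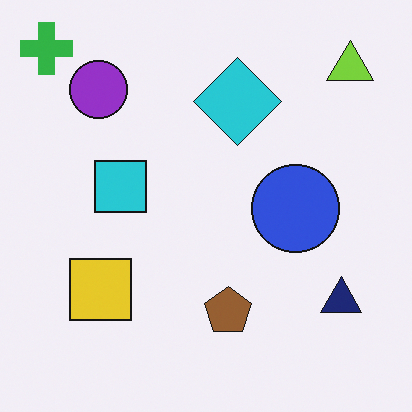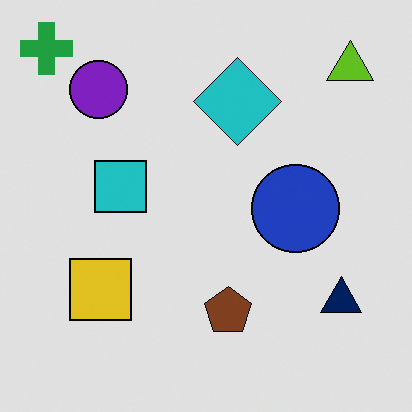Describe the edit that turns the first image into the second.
The transformation is: posterized to a reduced palette.

Each flat color has snapped to a coarser quantized level — most visibly, the near-white background has dropped to a flat grey.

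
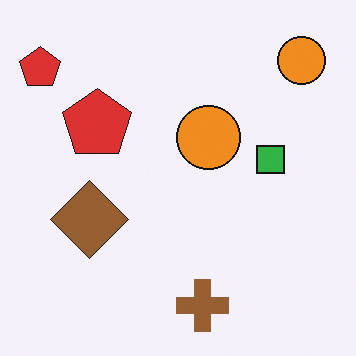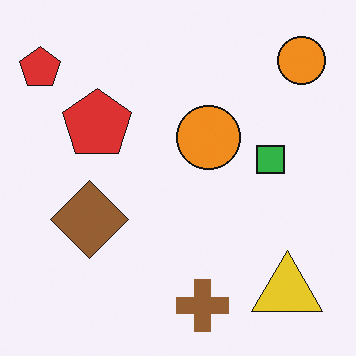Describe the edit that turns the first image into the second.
The second image is the first overlaid with an additional yellow triangle.

A yellow triangle appears in the second image that is absent from the first.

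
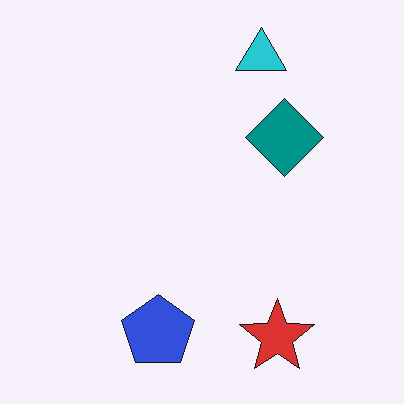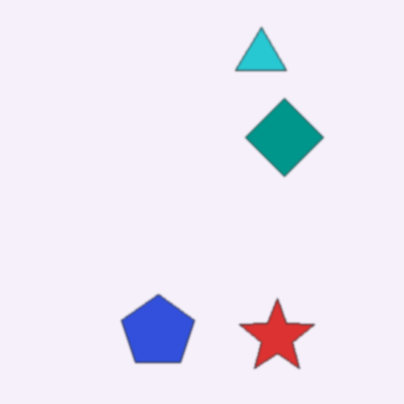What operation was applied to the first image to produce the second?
The second image is the first slightly softened.

Shape edges and outlines are uniformly softened across the whole image.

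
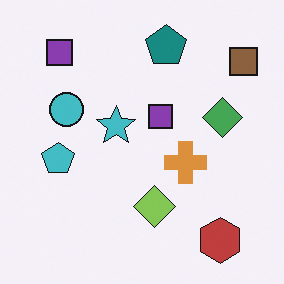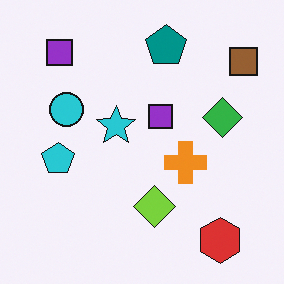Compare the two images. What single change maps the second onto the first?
It was slightly desaturated.

All colors are more muted and greyish — a global saturation change.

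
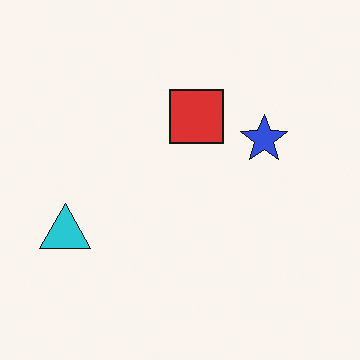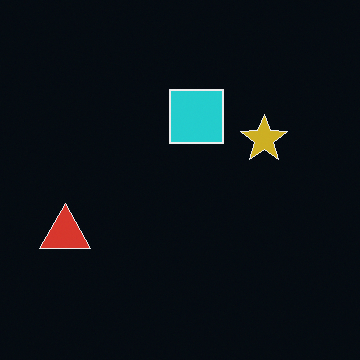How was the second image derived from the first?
This is the original image color-inverted (negative).

The light background has become dark and every shape's color is its complement — a photographic negative.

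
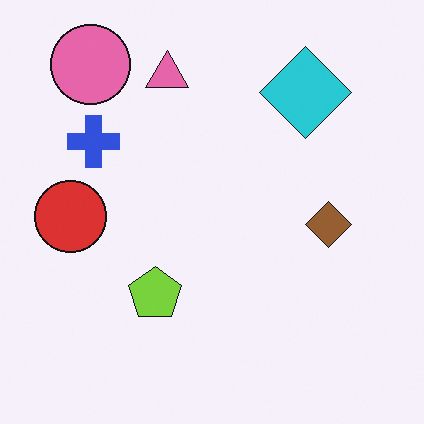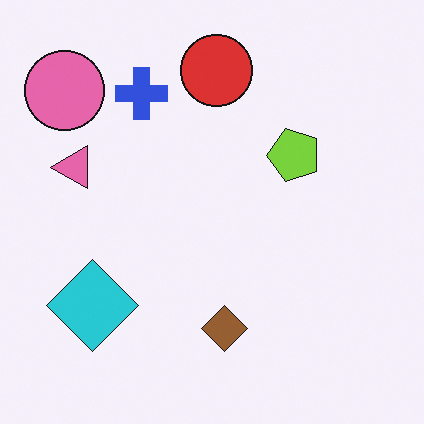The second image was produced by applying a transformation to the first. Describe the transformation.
The transformation is: transposed (reflected across the top-left ↔ bottom-right diagonal).

Shapes have swapped their row and column positions — what was in the top-right is now in the bottom-left — a diagonal reflection.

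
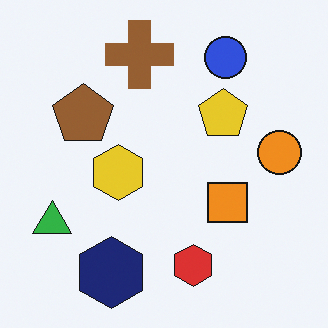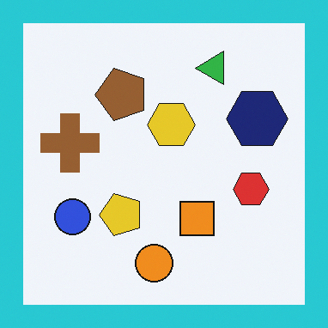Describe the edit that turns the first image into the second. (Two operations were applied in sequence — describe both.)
The transformation is: transposed (reflected across the top-left ↔ bottom-right diagonal), then framed with a cyan border.

Shapes have swapped their row and column positions — what was in the top-right is now in the bottom-left — a diagonal reflection. A solid cyan frame runs around the edge of the second image, with the content slightly shrunk inside it.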